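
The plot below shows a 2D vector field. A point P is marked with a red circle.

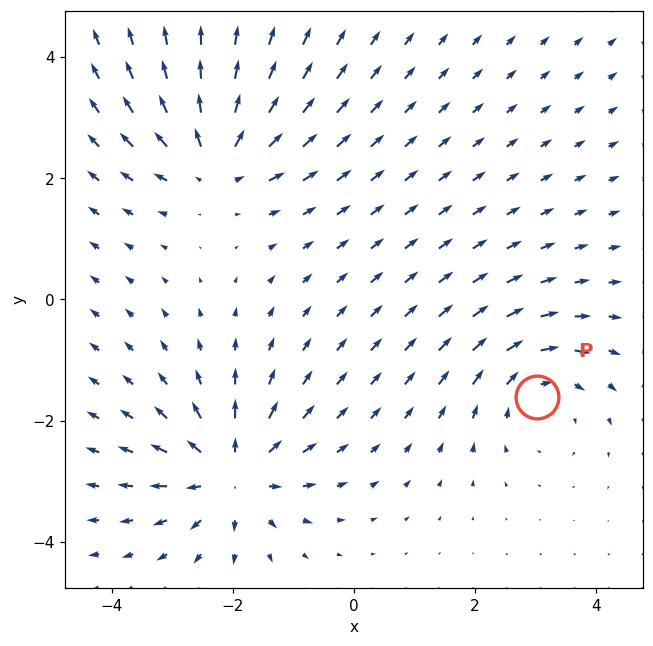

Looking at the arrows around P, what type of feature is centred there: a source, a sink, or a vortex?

At P (3.0, -1.6) the arrows circulate clockwise. Divergence ≈0, curl about -4 — near-zero divergence with nonzero curl is a vortex.

vortex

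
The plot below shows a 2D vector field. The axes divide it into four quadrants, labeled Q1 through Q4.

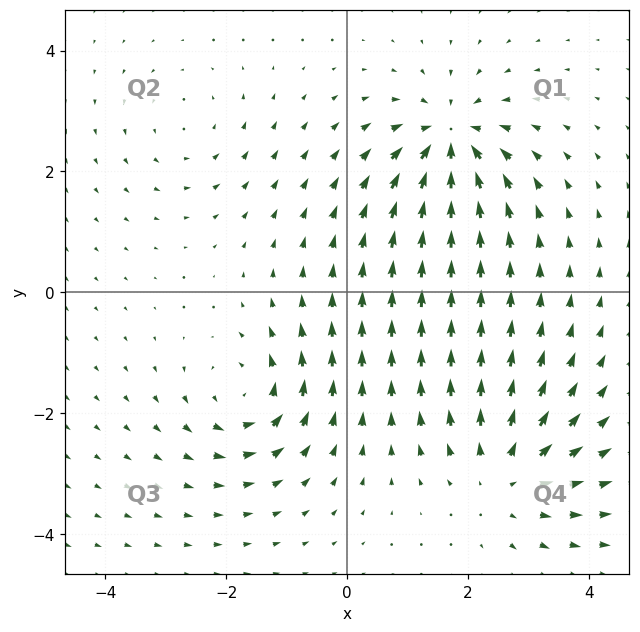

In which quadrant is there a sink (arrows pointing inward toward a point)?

Q1

The sink sits at approximately (1.7, 2.5), which lies in quadrant Q1. The divergence there is about -6, negative as expected for a sink.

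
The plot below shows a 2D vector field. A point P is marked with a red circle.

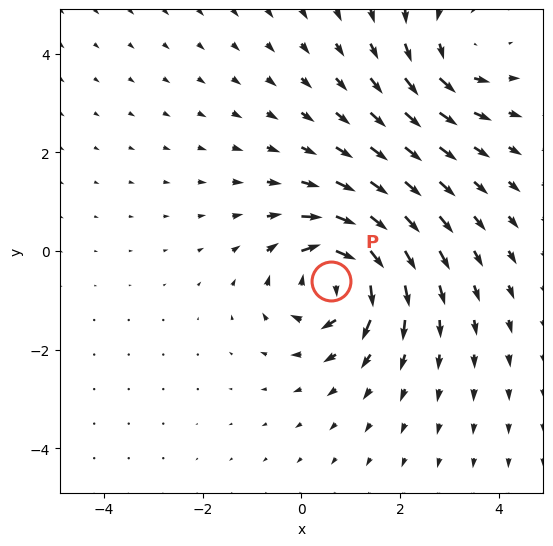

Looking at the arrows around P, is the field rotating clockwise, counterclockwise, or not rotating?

clockwise

Near P at (0.6, -0.6) the arrows circulate clockwise. The curl (z-component) there is about -7; negative curl means clockwise rotation.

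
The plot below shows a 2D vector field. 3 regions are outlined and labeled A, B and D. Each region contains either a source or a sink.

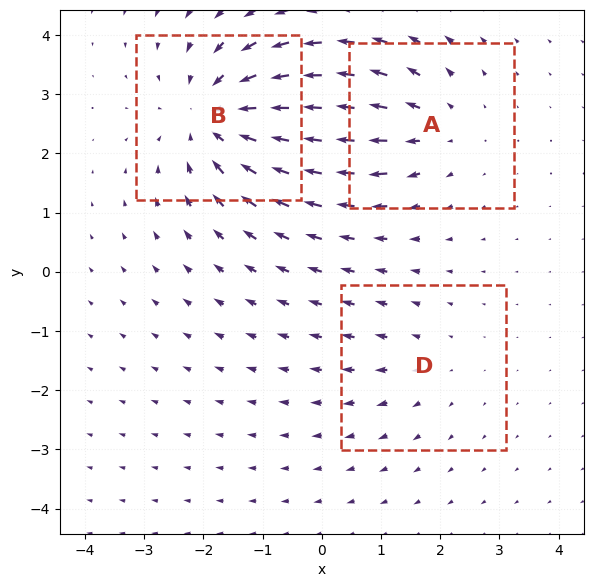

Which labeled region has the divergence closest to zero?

Divergence at each region's feature centre — A: about +3, B: about -5, D: about +2. Region D is closest to zero.

D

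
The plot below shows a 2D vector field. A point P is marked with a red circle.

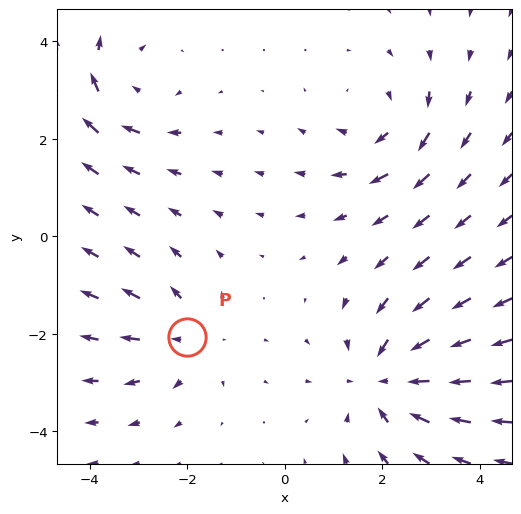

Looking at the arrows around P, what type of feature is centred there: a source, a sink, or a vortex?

At P (-2.0, -2.1) the arrows spread outward. Divergence about +3, curl ≈0 — positive divergence with near-zero curl is a source.

source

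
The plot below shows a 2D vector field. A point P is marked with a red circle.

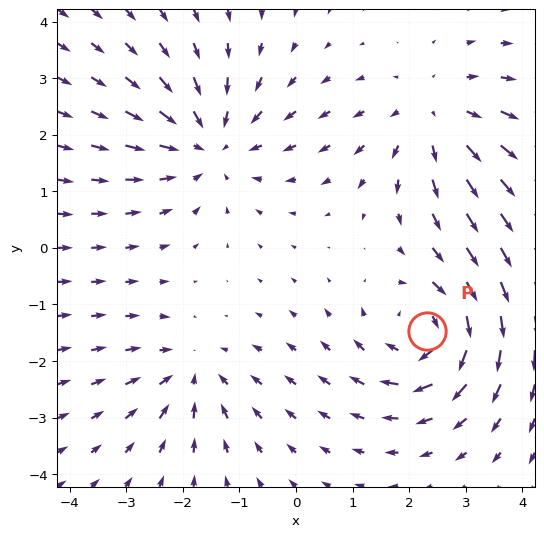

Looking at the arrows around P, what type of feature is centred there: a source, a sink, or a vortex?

At P (2.3, -1.5) the arrows circulate clockwise. Divergence ≈0, curl about -5 — near-zero divergence with nonzero curl is a vortex.

vortex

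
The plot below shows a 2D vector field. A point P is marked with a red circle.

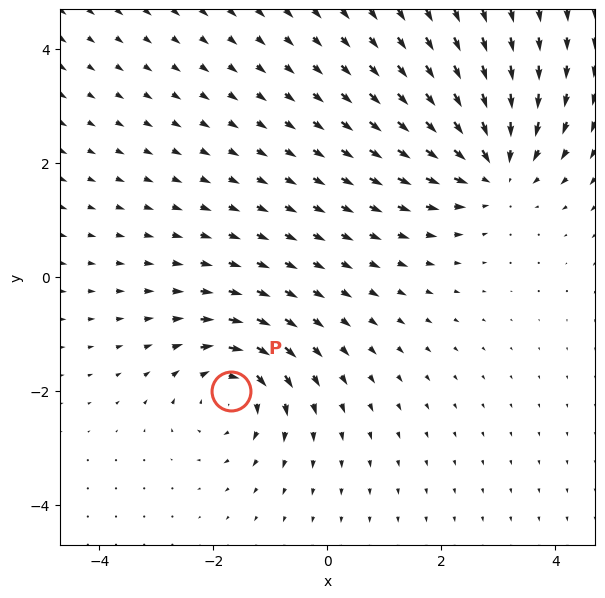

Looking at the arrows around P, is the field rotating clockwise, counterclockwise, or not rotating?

Near P at (-1.7, -2.0) the arrows circulate clockwise. The curl (z-component) there is about -4; negative curl means clockwise rotation.

clockwise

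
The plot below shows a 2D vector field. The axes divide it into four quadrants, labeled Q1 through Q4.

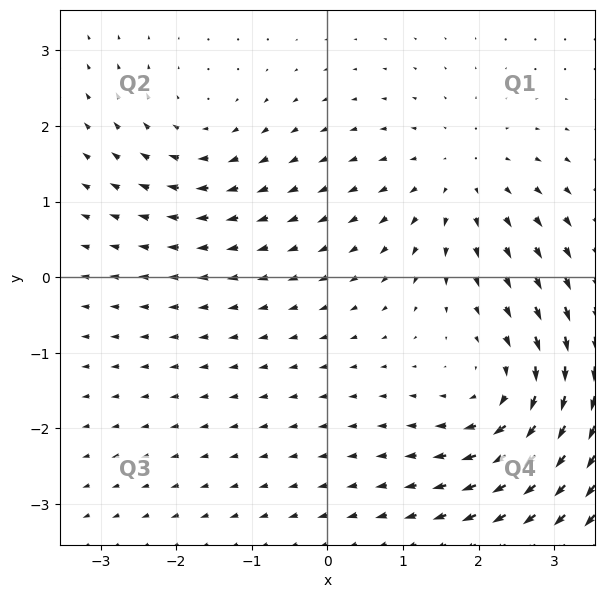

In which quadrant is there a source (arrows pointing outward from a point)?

The source sits at approximately (1.8, 1.3), which lies in quadrant Q1. The divergence there is about +2, positive as expected for a source.

Q1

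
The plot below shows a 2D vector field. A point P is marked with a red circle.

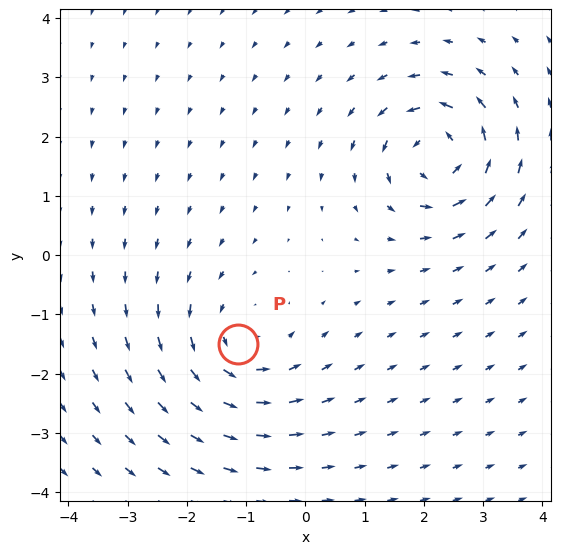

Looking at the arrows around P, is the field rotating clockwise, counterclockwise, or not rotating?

Near P at (-1.1, -1.5) the arrows circulate counterclockwise. The curl (z-component) there is about +3; positive curl means counterclockwise rotation.

counterclockwise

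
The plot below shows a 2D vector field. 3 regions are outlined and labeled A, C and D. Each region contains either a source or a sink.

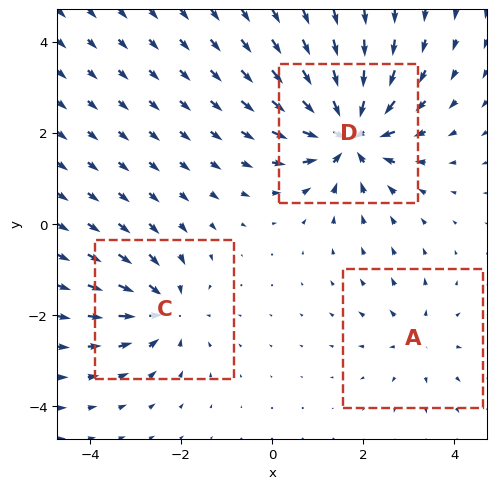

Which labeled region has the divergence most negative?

Divergence at each region's feature centre — A: about +2, C: about -4, D: about -6. Region D is most negative.

D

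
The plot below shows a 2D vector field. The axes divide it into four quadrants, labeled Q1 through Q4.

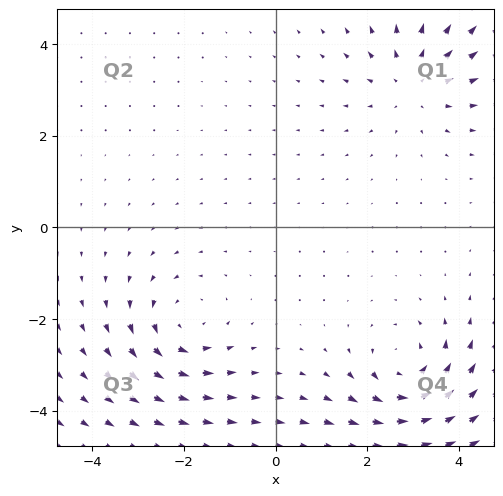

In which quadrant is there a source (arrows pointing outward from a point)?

Q1

The source sits at approximately (3.0, 3.1), which lies in quadrant Q1. The divergence there is about +3, positive as expected for a source.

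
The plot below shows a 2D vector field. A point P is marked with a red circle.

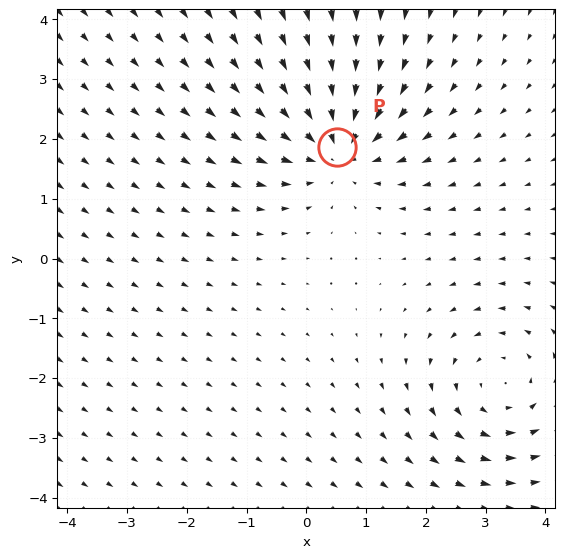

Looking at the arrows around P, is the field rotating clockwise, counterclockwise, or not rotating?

Near P at (0.5, 1.9) the arrows show no circulation. The curl there is ≈0.

not rotating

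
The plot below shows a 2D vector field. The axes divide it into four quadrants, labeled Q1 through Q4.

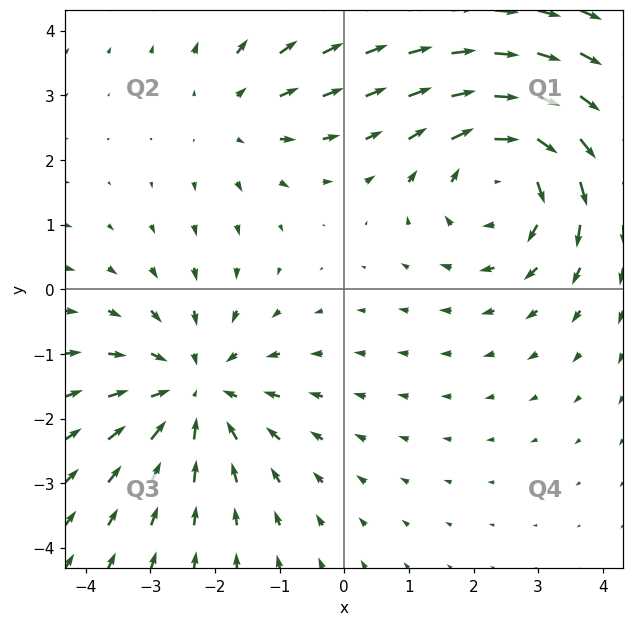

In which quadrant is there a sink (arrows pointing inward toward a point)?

Q3

The sink sits at approximately (-2.3, -1.6), which lies in quadrant Q3. The divergence there is about -4, negative as expected for a sink.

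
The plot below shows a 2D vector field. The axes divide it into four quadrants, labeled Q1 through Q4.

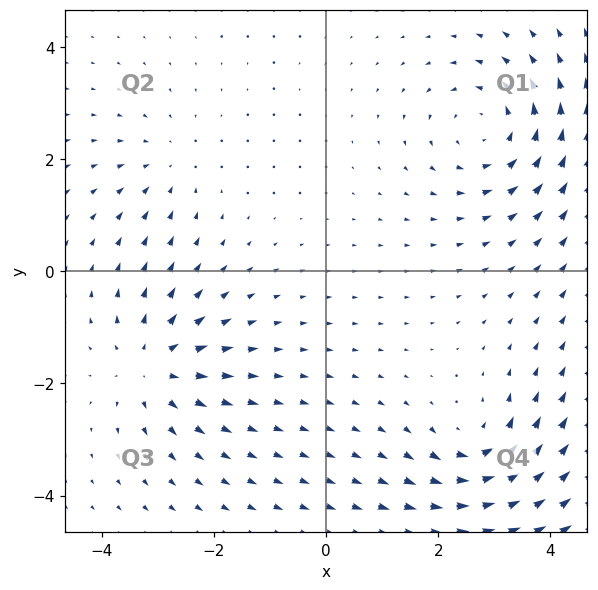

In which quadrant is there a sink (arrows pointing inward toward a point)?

The sink sits at approximately (-2.8, 1.9), which lies in quadrant Q2. The divergence there is about -2, negative as expected for a sink.

Q2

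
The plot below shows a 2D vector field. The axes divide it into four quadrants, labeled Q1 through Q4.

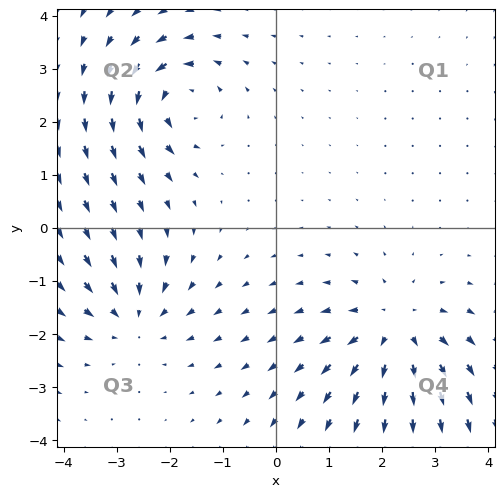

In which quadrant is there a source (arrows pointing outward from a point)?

Q4

The source sits at approximately (2.2, -1.9), which lies in quadrant Q4. The divergence there is about +4, positive as expected for a source.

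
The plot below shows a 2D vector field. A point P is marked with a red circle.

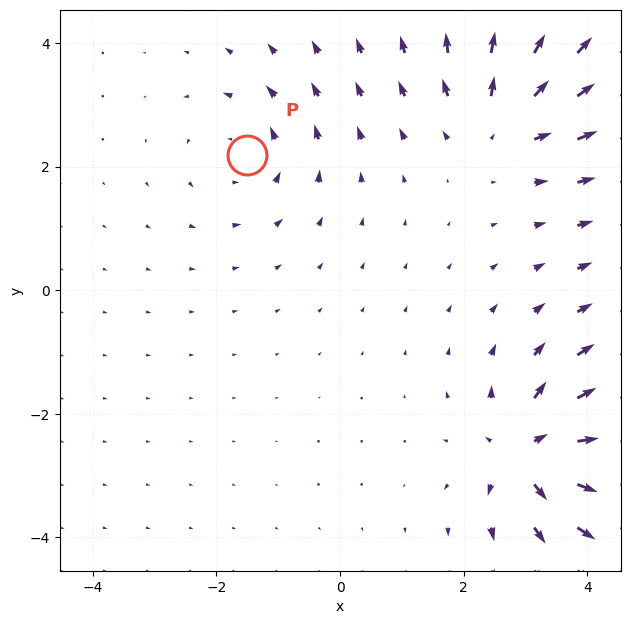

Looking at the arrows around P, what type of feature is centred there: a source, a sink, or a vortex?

At P (-1.5, 2.2) the arrows circulate counterclockwise. Divergence ≈0, curl about +3 — near-zero divergence with nonzero curl is a vortex.

vortex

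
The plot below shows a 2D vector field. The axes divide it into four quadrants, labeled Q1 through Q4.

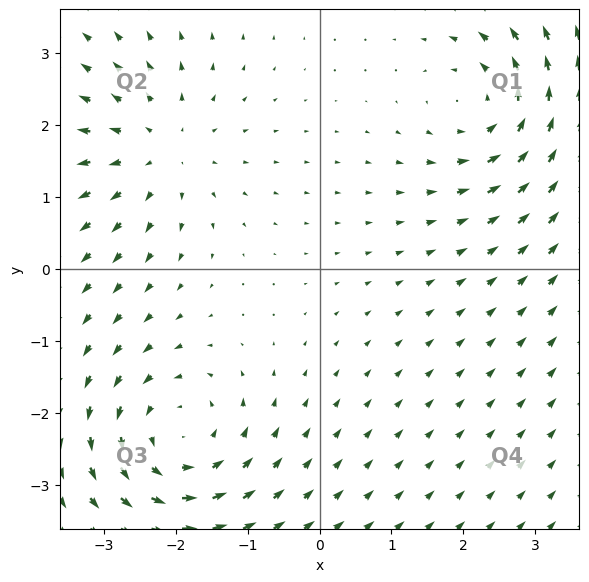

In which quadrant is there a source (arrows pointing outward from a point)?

Q2

The source sits at approximately (-2.2, 1.7), which lies in quadrant Q2. The divergence there is about +4, positive as expected for a source.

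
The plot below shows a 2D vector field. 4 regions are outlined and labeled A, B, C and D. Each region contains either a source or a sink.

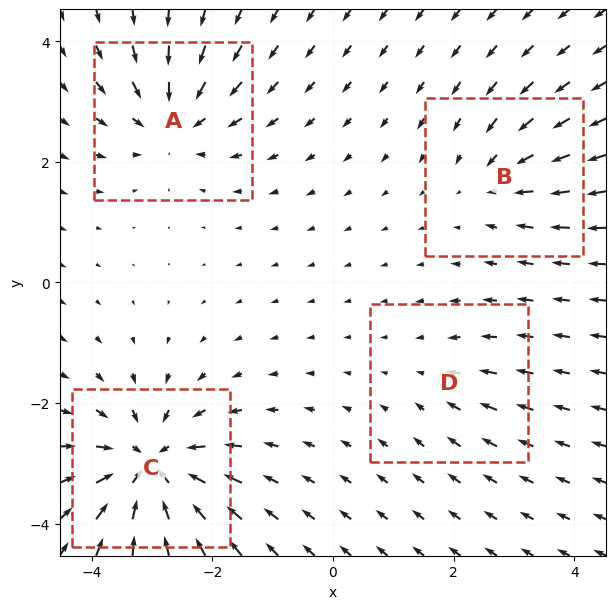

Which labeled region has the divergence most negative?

C

Divergence at each region's feature centre — A: about -5, B: about -4, C: about -8, D: about -2. Region C is most negative.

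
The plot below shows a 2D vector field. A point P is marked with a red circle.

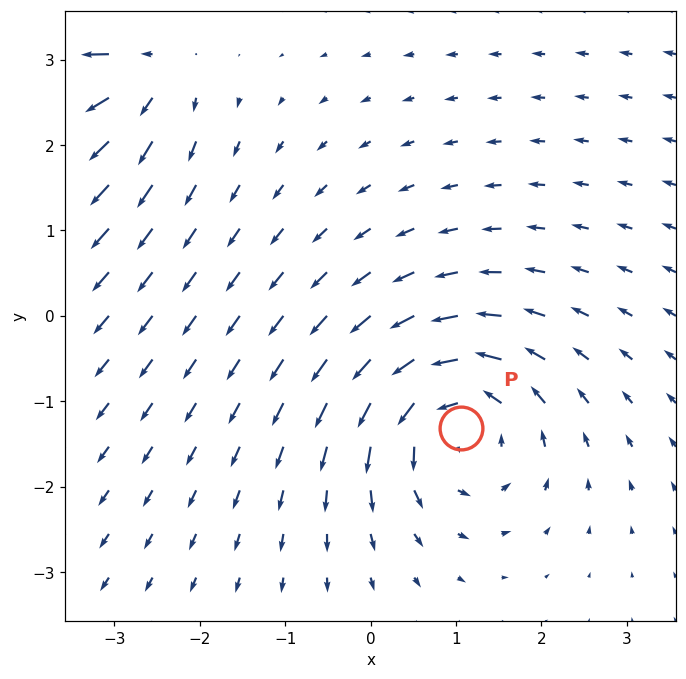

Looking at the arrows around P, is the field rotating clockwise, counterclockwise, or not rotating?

Near P at (1.1, -1.3) the arrows circulate counterclockwise. The curl (z-component) there is about +5; positive curl means counterclockwise rotation.

counterclockwise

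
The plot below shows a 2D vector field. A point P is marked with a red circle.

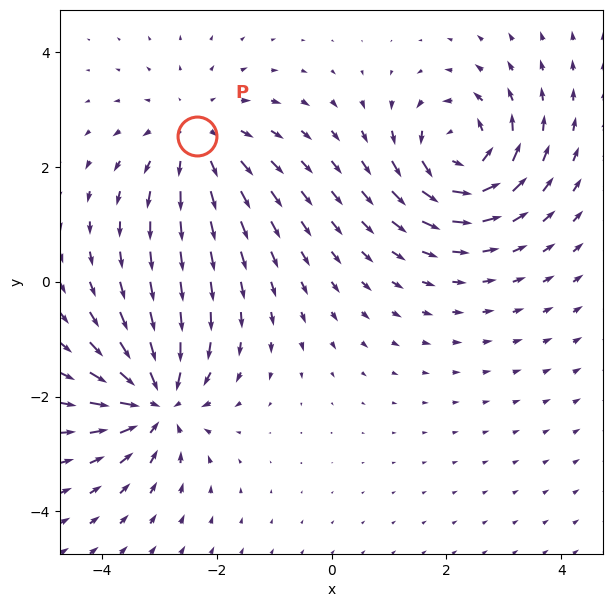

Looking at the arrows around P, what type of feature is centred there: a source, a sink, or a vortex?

At P (-2.3, 2.5) the arrows spread outward. Divergence about +3, curl ≈0 — positive divergence with near-zero curl is a source.

source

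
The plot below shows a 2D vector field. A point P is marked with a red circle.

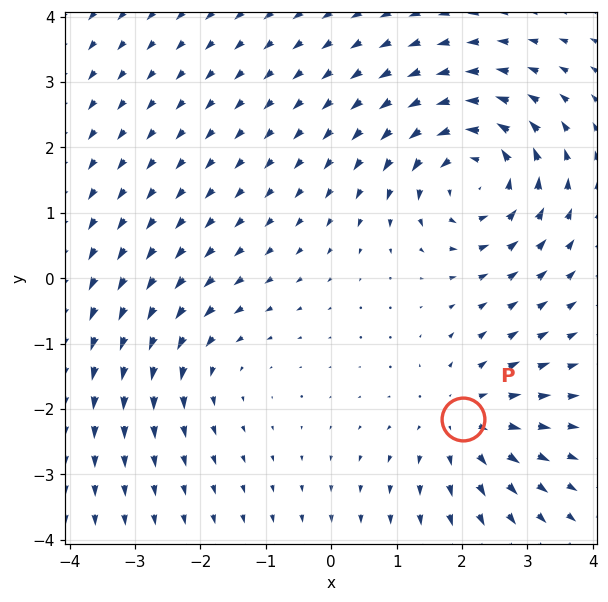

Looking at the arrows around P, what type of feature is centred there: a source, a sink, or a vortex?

At P (2.0, -2.2) the arrows spread outward. Divergence about +3, curl ≈0 — positive divergence with near-zero curl is a source.

source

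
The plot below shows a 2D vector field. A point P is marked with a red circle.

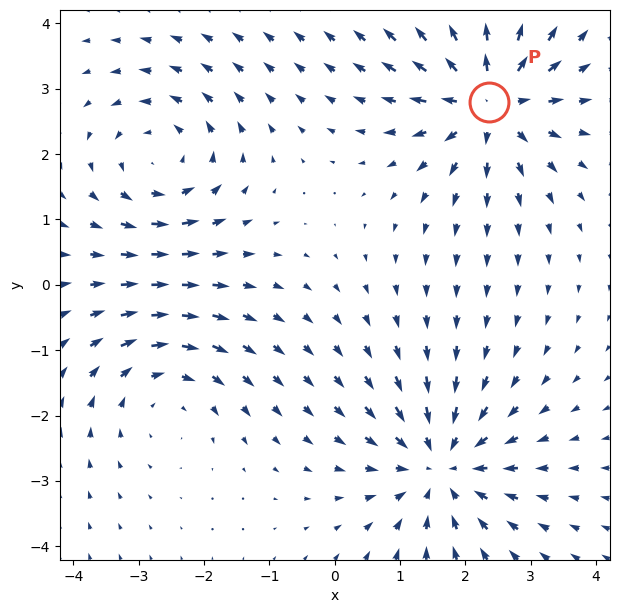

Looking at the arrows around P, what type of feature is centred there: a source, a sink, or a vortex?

source

At P (2.4, 2.8) the arrows spread outward. Divergence about +5, curl ≈0 — positive divergence with near-zero curl is a source.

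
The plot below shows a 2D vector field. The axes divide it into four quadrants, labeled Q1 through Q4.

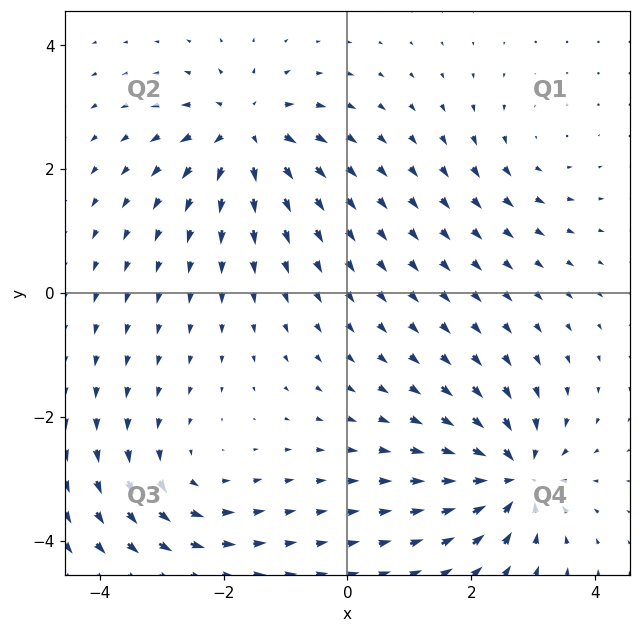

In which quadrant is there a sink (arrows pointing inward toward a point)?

The sink sits at approximately (2.7, -3.0), which lies in quadrant Q4. The divergence there is about -7, negative as expected for a sink.

Q4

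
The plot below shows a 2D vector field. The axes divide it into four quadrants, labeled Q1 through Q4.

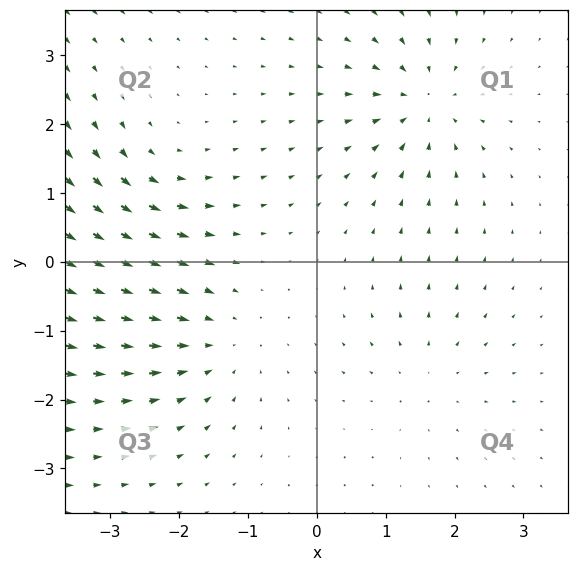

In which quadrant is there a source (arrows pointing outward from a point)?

Q4

The source sits at approximately (1.6, -1.7), which lies in quadrant Q4. The divergence there is about +2, positive as expected for a source.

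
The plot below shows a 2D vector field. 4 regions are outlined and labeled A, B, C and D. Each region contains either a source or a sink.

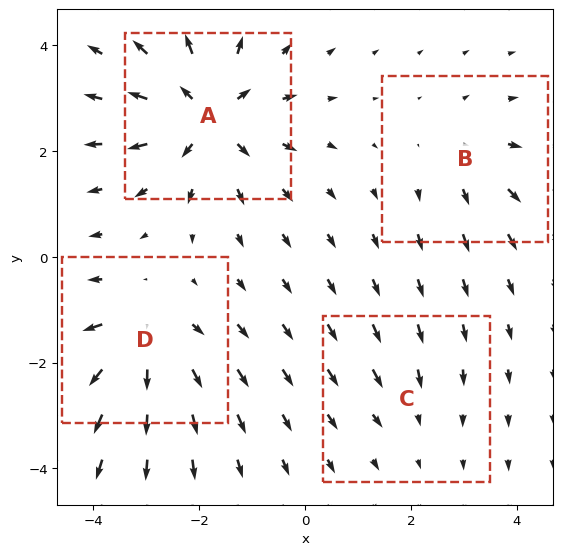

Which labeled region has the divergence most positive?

A

Divergence at each region's feature centre — A: about +7, B: about +3, C: about -2, D: about +6. Region A is most positive.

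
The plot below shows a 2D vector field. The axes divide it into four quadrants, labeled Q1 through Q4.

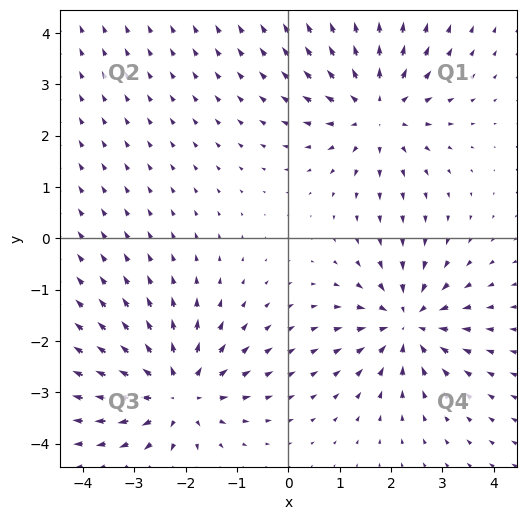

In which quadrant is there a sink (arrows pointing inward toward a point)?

Q4

The sink sits at approximately (2.3, -1.7), which lies in quadrant Q4. The divergence there is about -5, negative as expected for a sink.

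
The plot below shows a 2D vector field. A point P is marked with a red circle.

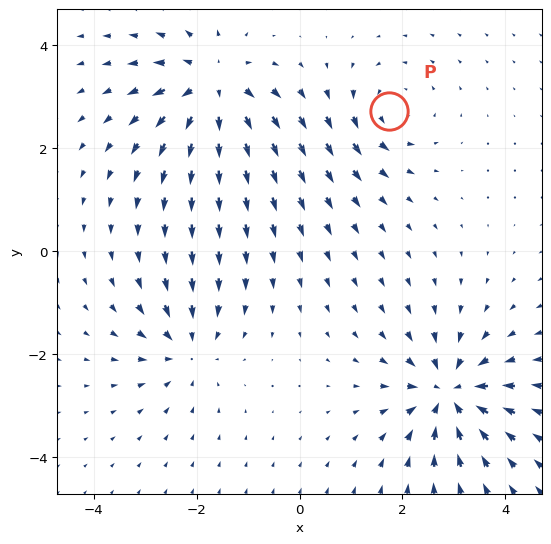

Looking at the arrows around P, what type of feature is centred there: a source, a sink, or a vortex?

At P (1.7, 2.7) the arrows circulate counterclockwise. Divergence ≈0, curl about +4 — near-zero divergence with nonzero curl is a vortex.

vortex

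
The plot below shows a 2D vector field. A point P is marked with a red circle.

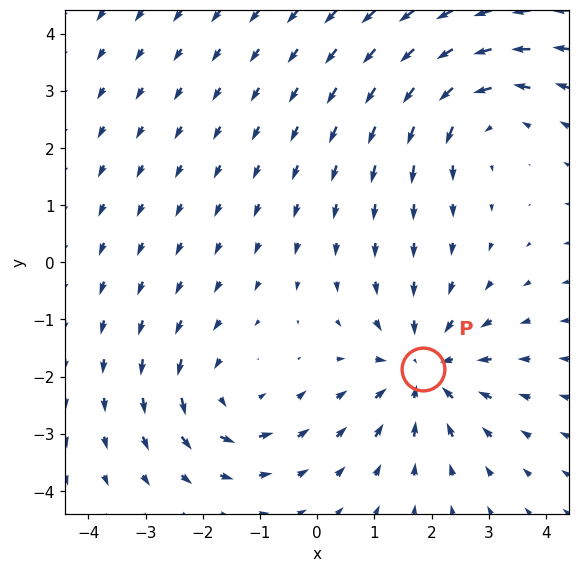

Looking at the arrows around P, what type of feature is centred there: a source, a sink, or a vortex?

sink

At P (1.9, -1.9) the arrows converge inward. Divergence about -3, curl ≈0 — negative divergence with near-zero curl is a sink.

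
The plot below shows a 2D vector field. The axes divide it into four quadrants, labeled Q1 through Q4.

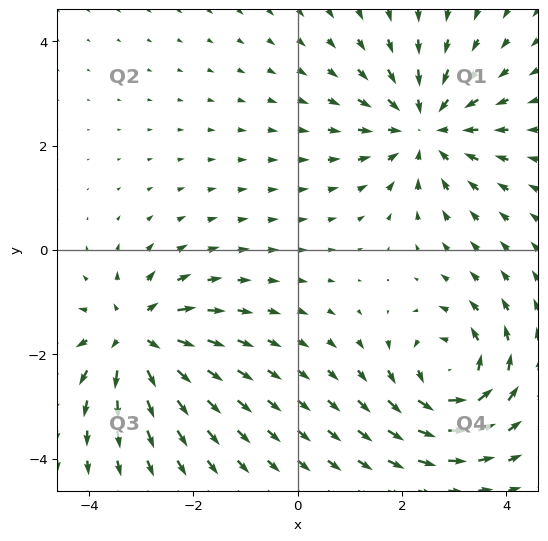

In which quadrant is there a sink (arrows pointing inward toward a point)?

The sink sits at approximately (2.4, 2.3), which lies in quadrant Q1. The divergence there is about -4, negative as expected for a sink.

Q1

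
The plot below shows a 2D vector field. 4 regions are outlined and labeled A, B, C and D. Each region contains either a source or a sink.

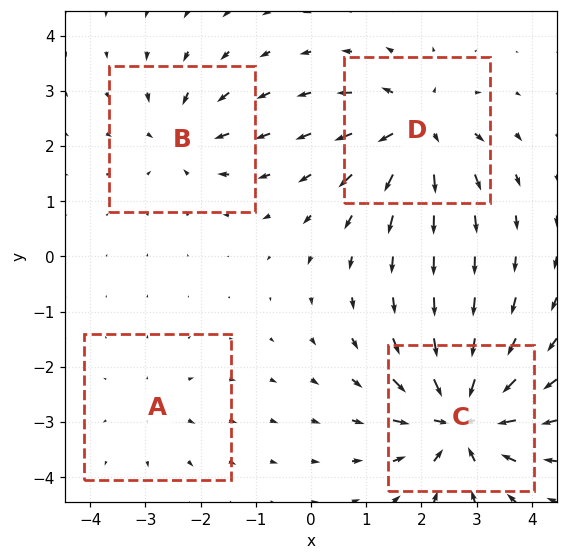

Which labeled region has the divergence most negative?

C

Divergence at each region's feature centre — A: about +2, B: about -4, C: about -8, D: about +6. Region C is most negative.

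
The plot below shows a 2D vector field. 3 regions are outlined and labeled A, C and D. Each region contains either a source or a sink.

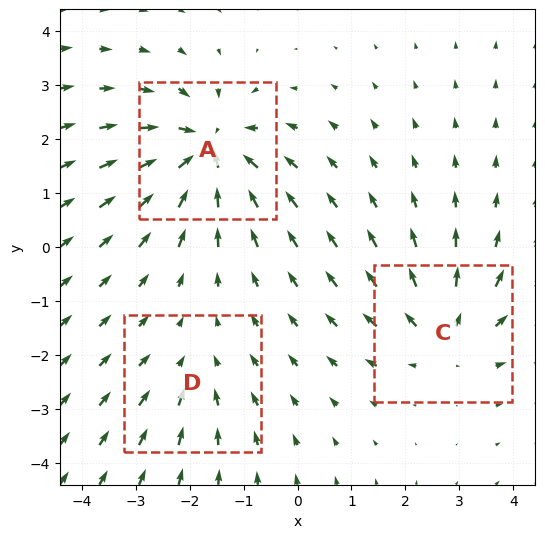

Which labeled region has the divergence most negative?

Divergence at each region's feature centre — A: about -5, C: about +3, D: about -2. Region A is most negative.

A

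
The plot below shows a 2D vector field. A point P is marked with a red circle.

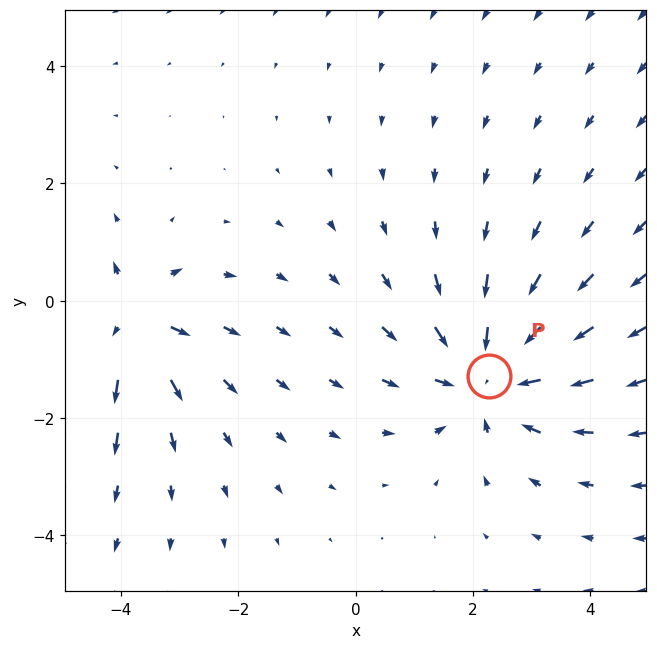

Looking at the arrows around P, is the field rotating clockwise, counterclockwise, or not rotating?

not rotating

Near P at (2.3, -1.3) the arrows show no circulation. The curl there is ≈0.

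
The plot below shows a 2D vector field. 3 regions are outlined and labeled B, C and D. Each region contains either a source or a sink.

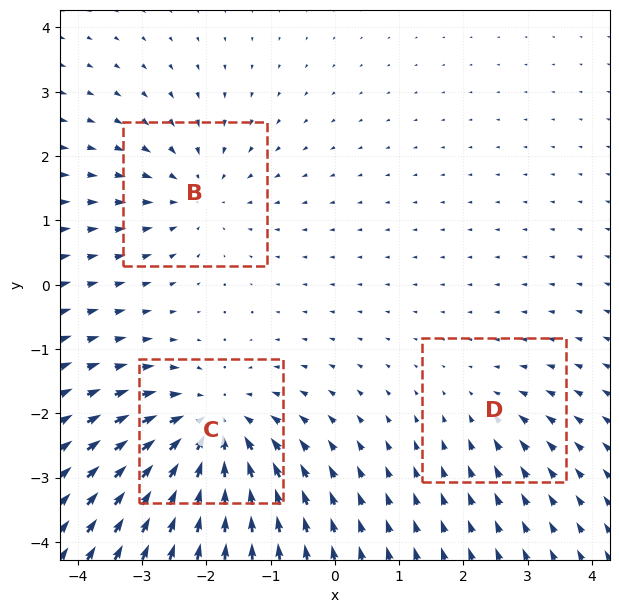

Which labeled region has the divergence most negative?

C

Divergence at each region's feature centre — B: about -3, C: about -5, D: about -2. Region C is most negative.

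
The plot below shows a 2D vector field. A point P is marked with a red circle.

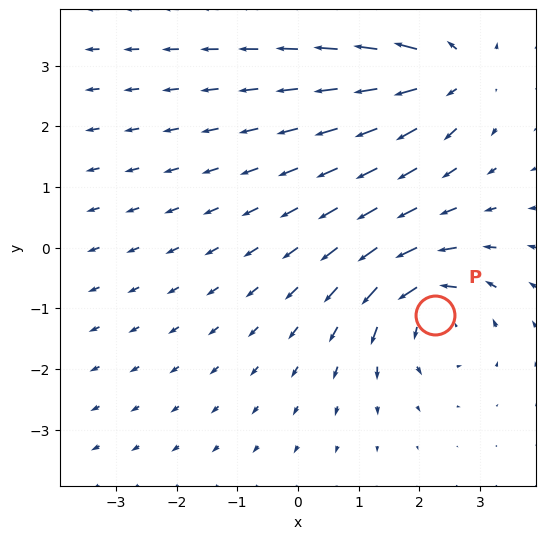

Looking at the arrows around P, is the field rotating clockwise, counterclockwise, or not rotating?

Near P at (2.3, -1.1) the arrows circulate counterclockwise. The curl (z-component) there is about +4; positive curl means counterclockwise rotation.

counterclockwise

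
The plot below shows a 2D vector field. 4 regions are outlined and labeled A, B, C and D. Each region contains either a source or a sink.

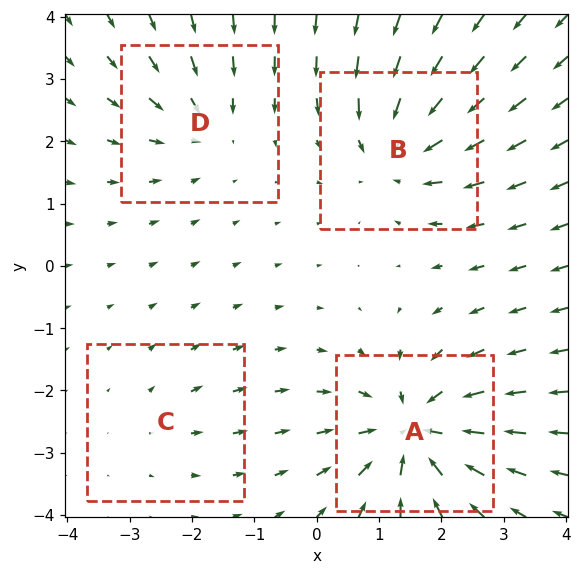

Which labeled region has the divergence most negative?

A

Divergence at each region's feature centre — A: about -8, B: about -6, C: about +2, D: about -4. Region A is most negative.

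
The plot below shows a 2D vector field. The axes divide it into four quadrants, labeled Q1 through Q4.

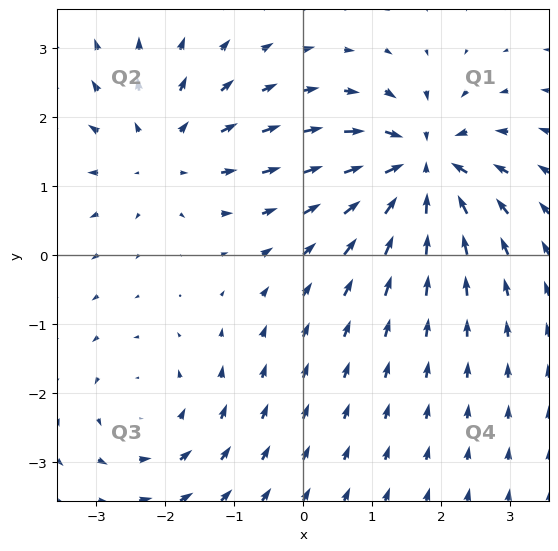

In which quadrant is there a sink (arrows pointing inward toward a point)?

Q1

The sink sits at approximately (1.7, 1.3), which lies in quadrant Q1. The divergence there is about -5, negative as expected for a sink.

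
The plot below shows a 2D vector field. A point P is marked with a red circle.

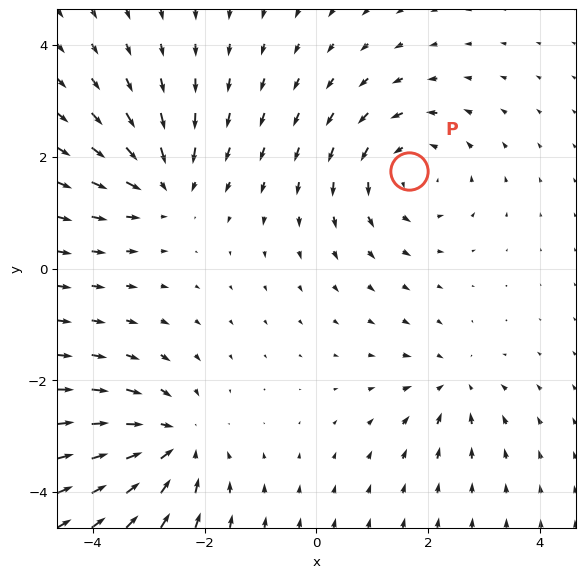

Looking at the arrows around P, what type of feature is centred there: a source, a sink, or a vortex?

vortex

At P (1.7, 1.7) the arrows circulate counterclockwise. Divergence ≈0, curl about +4 — near-zero divergence with nonzero curl is a vortex.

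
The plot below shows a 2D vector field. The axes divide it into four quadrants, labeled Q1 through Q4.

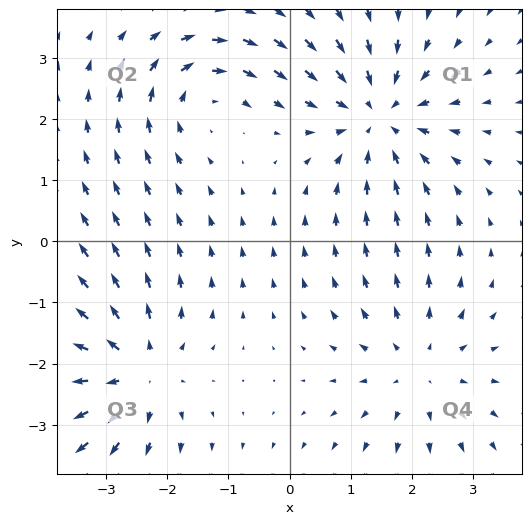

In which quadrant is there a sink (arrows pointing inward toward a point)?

Q1

The sink sits at approximately (1.5, 2.0), which lies in quadrant Q1. The divergence there is about -4, negative as expected for a sink.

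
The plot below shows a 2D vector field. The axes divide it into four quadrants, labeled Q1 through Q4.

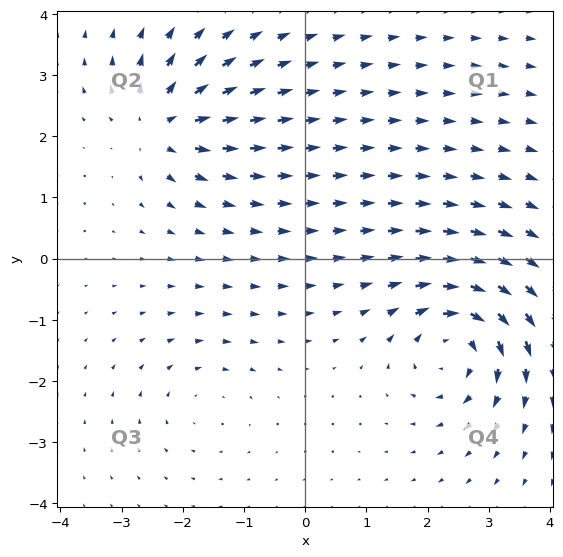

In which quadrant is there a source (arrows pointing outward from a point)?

The source sits at approximately (-2.3, 2.2), which lies in quadrant Q2. The divergence there is about +5, positive as expected for a source.

Q2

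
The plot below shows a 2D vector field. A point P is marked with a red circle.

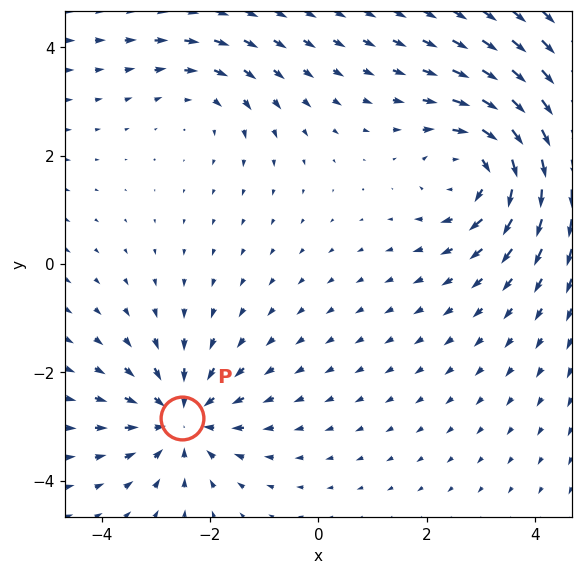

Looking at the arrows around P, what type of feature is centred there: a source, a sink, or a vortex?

At P (-2.5, -2.9) the arrows converge inward. Divergence about -4, curl ≈0 — negative divergence with near-zero curl is a sink.

sink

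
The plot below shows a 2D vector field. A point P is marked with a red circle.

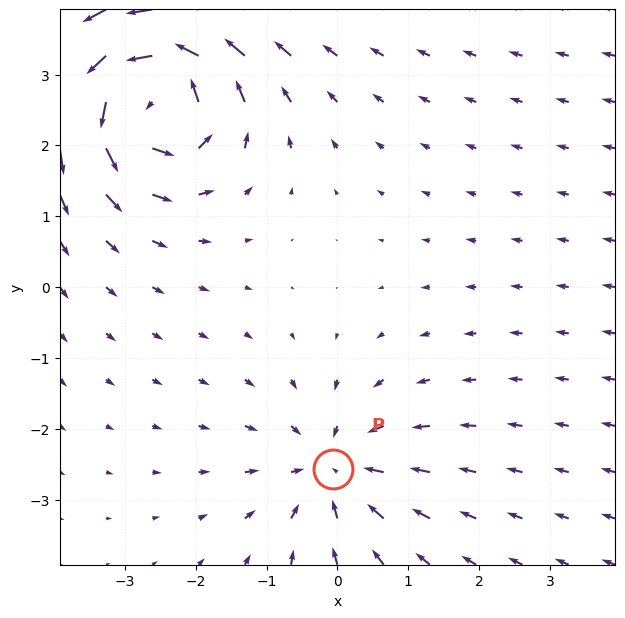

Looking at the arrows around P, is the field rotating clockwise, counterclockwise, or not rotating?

not rotating

Near P at (-0.1, -2.6) the arrows show no circulation. The curl there is ≈0.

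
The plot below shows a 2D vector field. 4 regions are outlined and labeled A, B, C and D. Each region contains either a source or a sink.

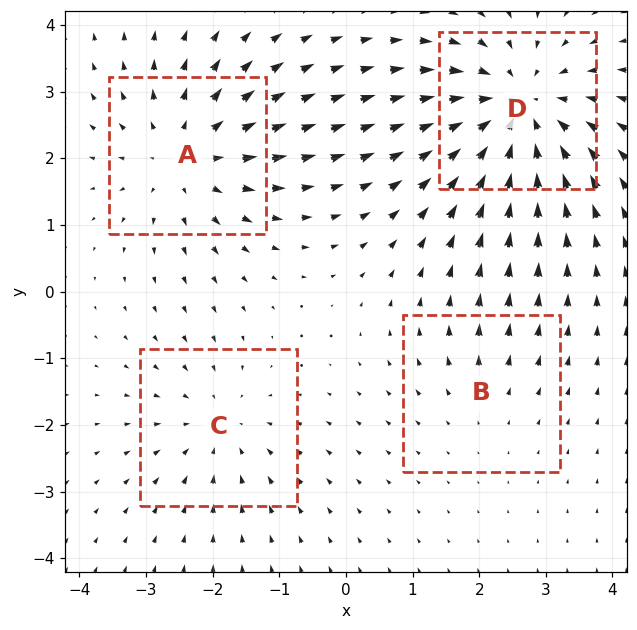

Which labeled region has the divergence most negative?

Divergence at each region's feature centre — A: about +4, B: about +2, C: about -3, D: about -6. Region D is most negative.

D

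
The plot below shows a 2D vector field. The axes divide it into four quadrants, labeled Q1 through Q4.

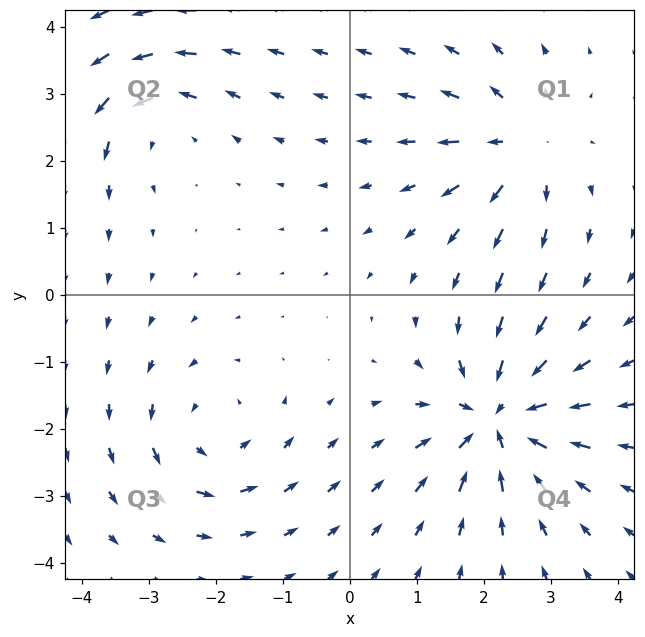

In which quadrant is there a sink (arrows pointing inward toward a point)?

Q4

The sink sits at approximately (2.2, -1.9), which lies in quadrant Q4. The divergence there is about -6, negative as expected for a sink.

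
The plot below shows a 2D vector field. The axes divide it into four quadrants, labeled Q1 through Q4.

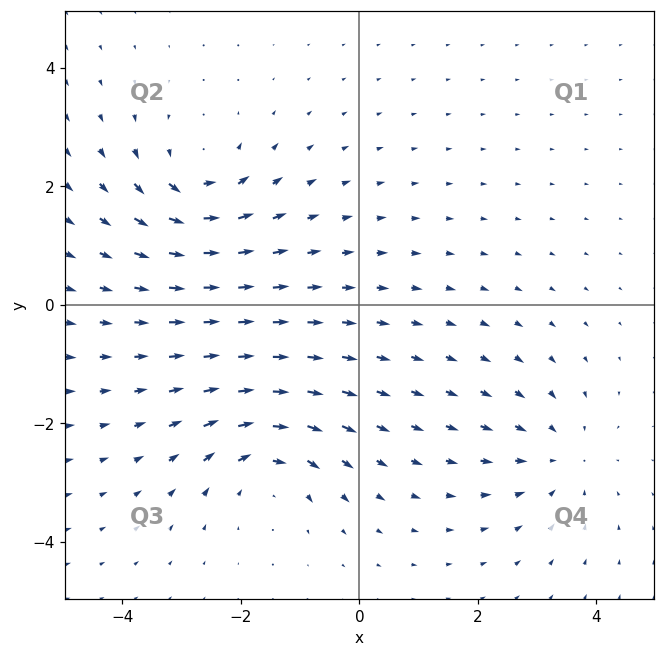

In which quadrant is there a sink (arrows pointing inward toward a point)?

Q4

The sink sits at approximately (3.4, -2.6), which lies in quadrant Q4. The divergence there is about -3, negative as expected for a sink.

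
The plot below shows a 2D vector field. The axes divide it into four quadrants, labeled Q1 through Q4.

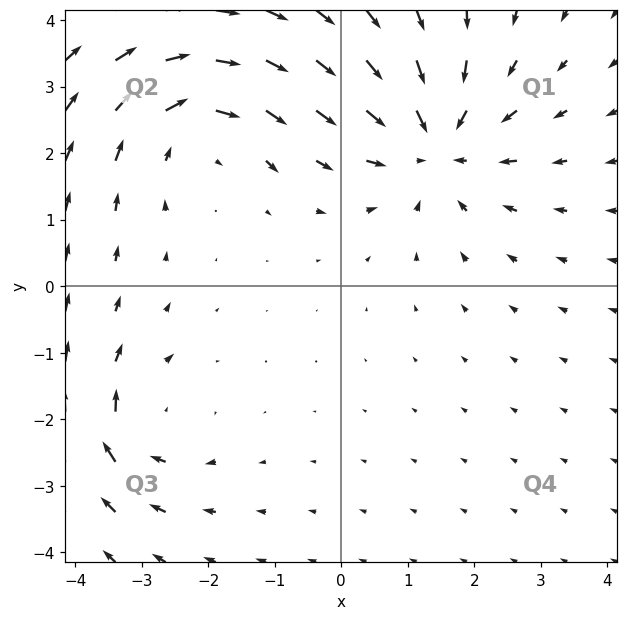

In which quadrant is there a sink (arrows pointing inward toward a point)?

Q1

The sink sits at approximately (1.4, 2.1), which lies in quadrant Q1. The divergence there is about -4, negative as expected for a sink.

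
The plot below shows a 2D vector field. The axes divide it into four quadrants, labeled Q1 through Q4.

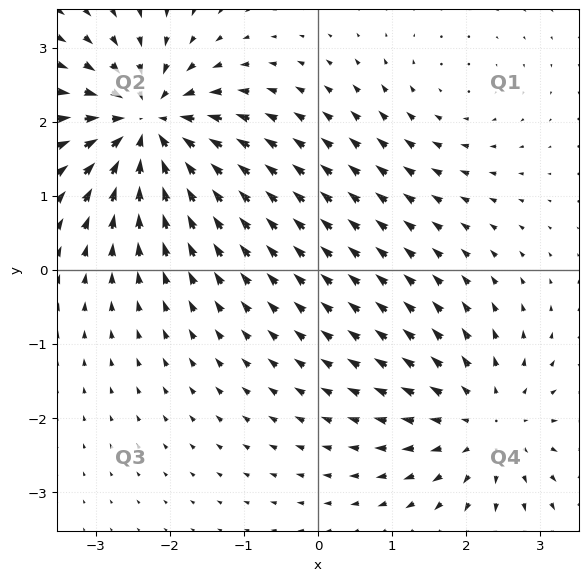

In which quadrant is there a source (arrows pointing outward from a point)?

Q4

The source sits at approximately (2.3, -2.1), which lies in quadrant Q4. The divergence there is about +4, positive as expected for a source.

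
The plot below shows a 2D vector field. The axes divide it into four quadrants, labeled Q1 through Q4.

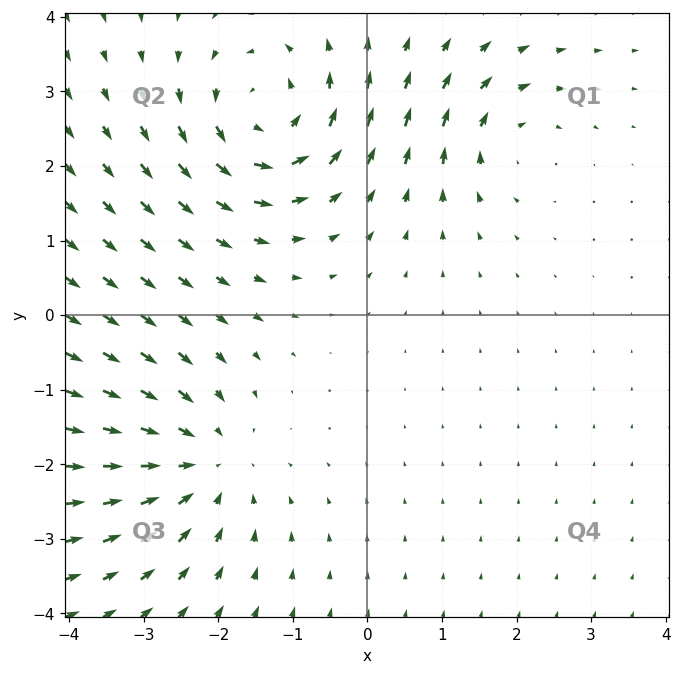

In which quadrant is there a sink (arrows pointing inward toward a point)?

The sink sits at approximately (-2.2, -2.0), which lies in quadrant Q3. The divergence there is about -4, negative as expected for a sink.

Q3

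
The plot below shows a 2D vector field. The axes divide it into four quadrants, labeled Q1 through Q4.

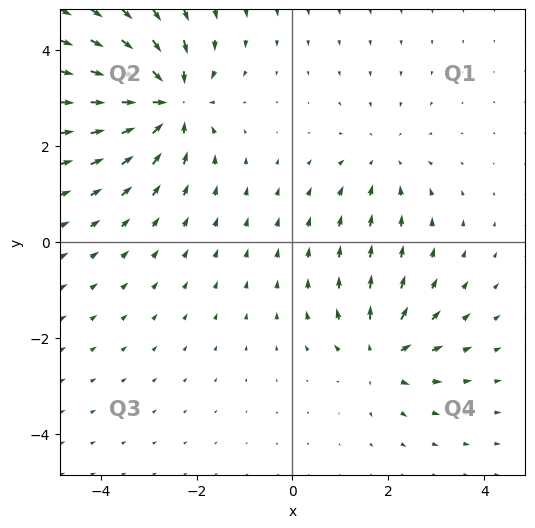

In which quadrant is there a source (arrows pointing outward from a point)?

Q4

The source sits at approximately (1.8, -2.4), which lies in quadrant Q4. The divergence there is about +4, positive as expected for a source.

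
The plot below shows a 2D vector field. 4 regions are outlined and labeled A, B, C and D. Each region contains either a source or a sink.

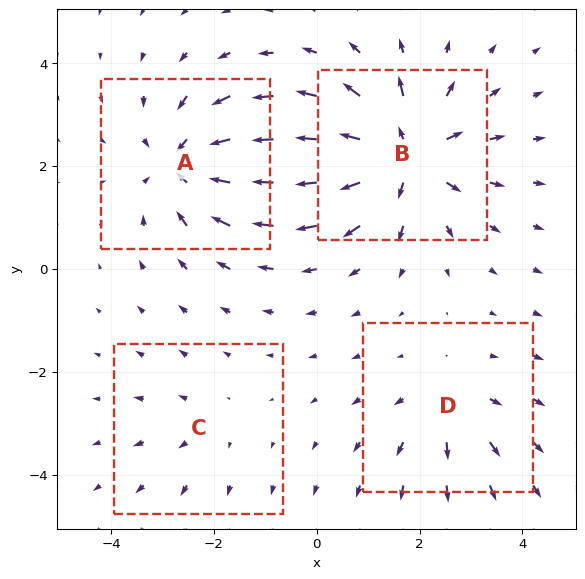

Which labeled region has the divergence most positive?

Divergence at each region's feature centre — A: about -5, B: about +7, C: about +2, D: about +3. Region B is most positive.

B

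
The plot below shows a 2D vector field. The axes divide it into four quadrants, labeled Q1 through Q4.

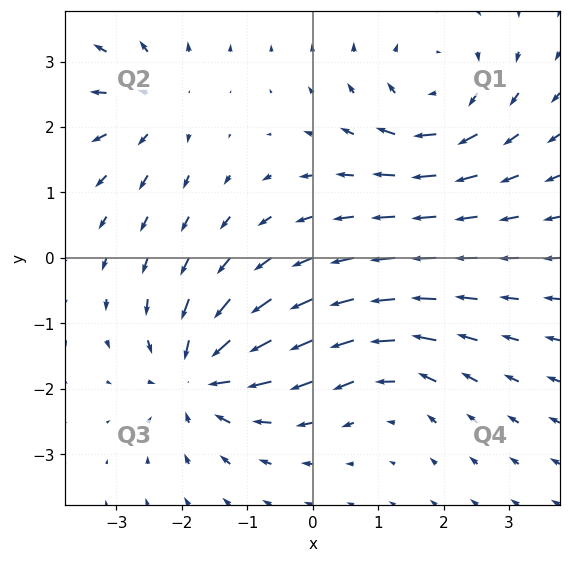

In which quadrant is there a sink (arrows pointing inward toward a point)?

Q3

The sink sits at approximately (-1.7, -1.8), which lies in quadrant Q3. The divergence there is about -6, negative as expected for a sink.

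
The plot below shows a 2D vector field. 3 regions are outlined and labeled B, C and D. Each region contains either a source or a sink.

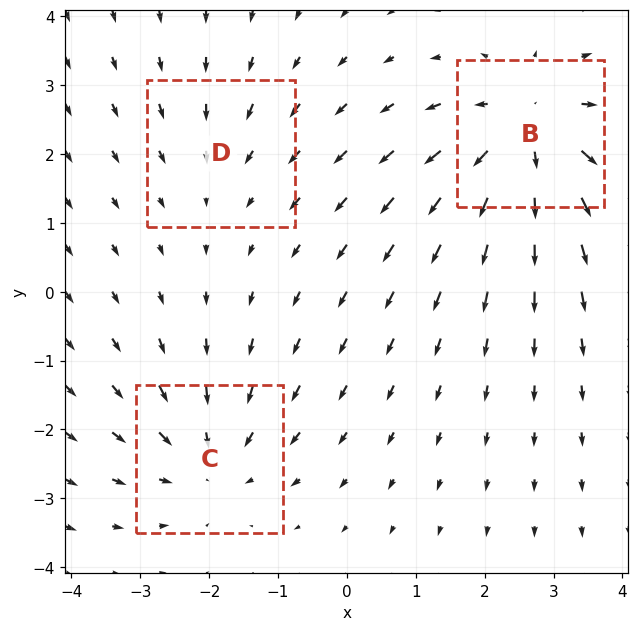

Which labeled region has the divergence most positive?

B

Divergence at each region's feature centre — B: about +4, C: about -3, D: about -2. Region B is most positive.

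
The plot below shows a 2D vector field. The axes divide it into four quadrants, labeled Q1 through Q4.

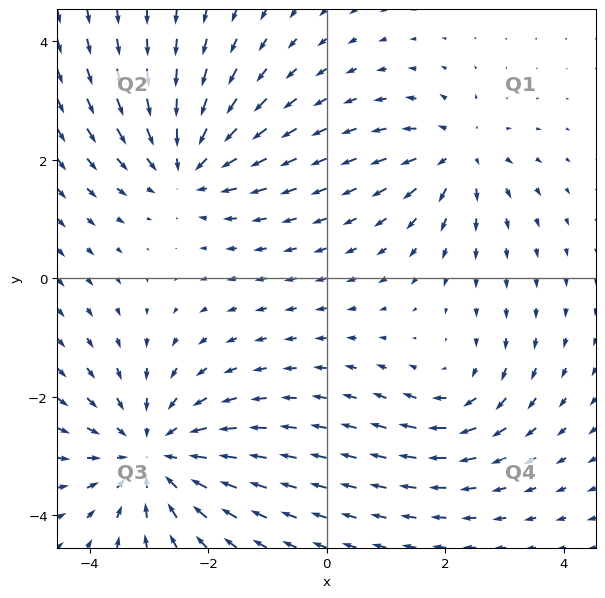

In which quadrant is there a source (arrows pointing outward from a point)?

The source sits at approximately (2.2, 2.1), which lies in quadrant Q1. The divergence there is about +4, positive as expected for a source.

Q1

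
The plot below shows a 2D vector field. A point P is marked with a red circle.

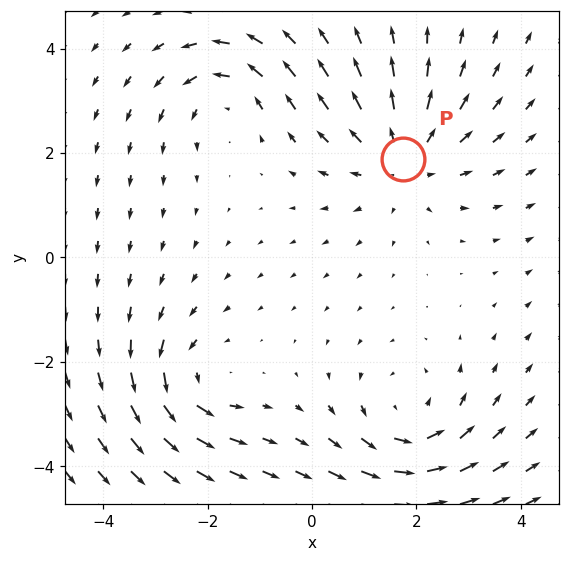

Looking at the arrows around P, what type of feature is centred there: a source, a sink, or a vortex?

At P (1.8, 1.9) the arrows spread outward. Divergence about +3, curl ≈0 — positive divergence with near-zero curl is a source.

source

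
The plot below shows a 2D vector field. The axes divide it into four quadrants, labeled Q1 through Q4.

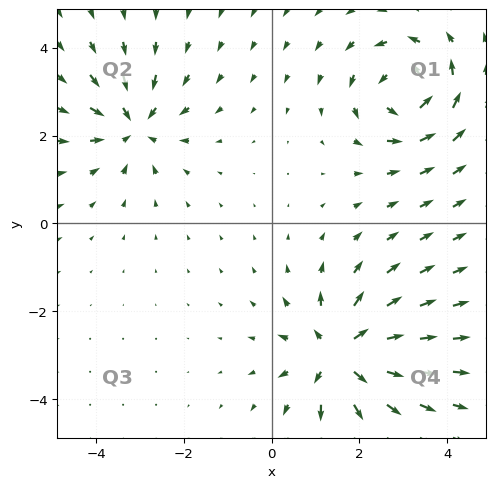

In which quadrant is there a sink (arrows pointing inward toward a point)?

The sink sits at approximately (-3.1, 2.2), which lies in quadrant Q2. The divergence there is about -3, negative as expected for a sink.

Q2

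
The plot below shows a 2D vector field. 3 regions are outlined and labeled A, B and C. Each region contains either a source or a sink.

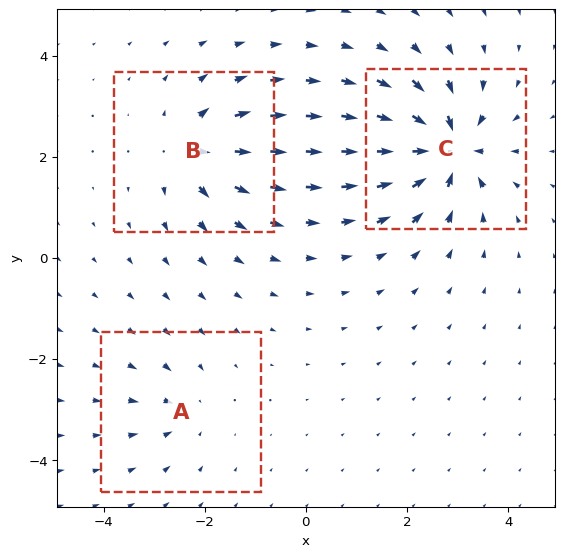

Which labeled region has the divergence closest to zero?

Divergence at each region's feature centre — A: about -2, B: about +4, C: about -6. Region A is closest to zero.

A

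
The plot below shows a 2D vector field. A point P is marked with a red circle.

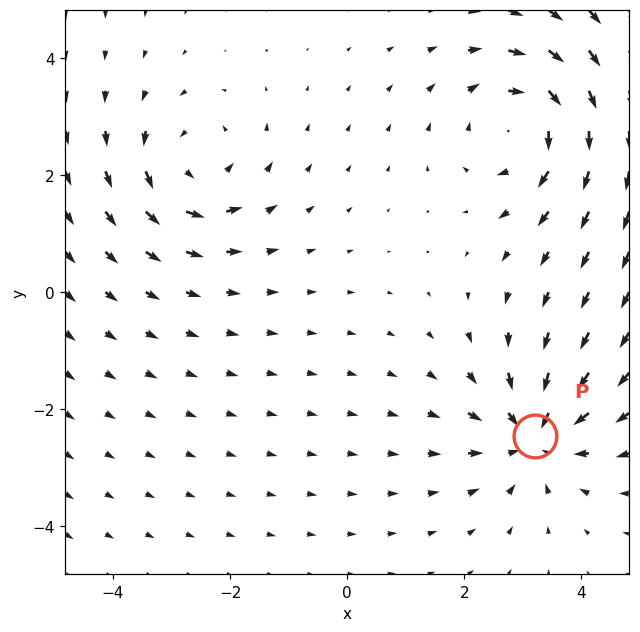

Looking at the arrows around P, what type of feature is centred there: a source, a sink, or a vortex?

sink

At P (3.2, -2.5) the arrows converge inward. Divergence about -3, curl ≈0 — negative divergence with near-zero curl is a sink.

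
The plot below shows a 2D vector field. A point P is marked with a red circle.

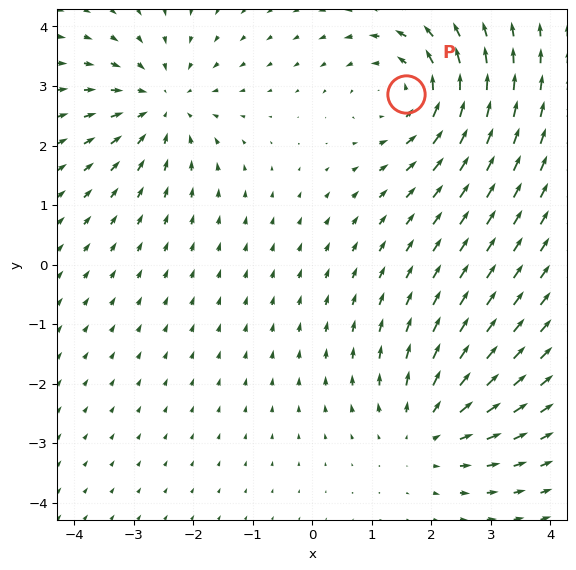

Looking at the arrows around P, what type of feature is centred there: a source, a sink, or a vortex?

At P (1.6, 2.9) the arrows circulate counterclockwise. Divergence ≈0, curl about +4 — near-zero divergence with nonzero curl is a vortex.

vortex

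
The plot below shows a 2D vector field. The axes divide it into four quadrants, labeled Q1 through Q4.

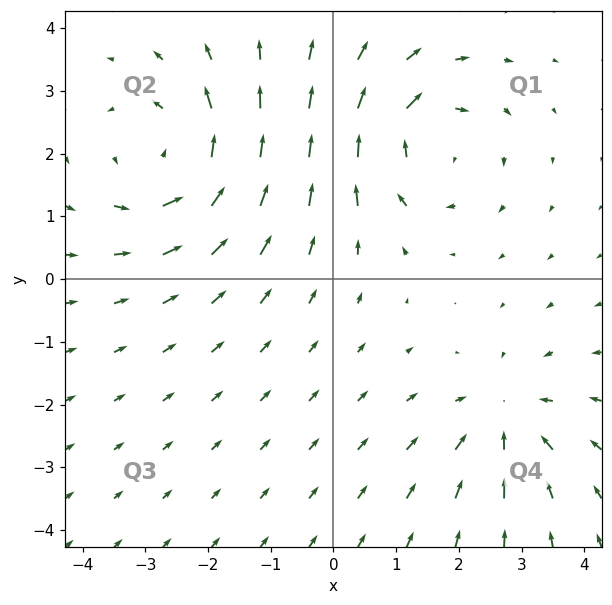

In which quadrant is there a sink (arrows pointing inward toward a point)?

Q4

The sink sits at approximately (2.7, -2.2), which lies in quadrant Q4. The divergence there is about -3, negative as expected for a sink.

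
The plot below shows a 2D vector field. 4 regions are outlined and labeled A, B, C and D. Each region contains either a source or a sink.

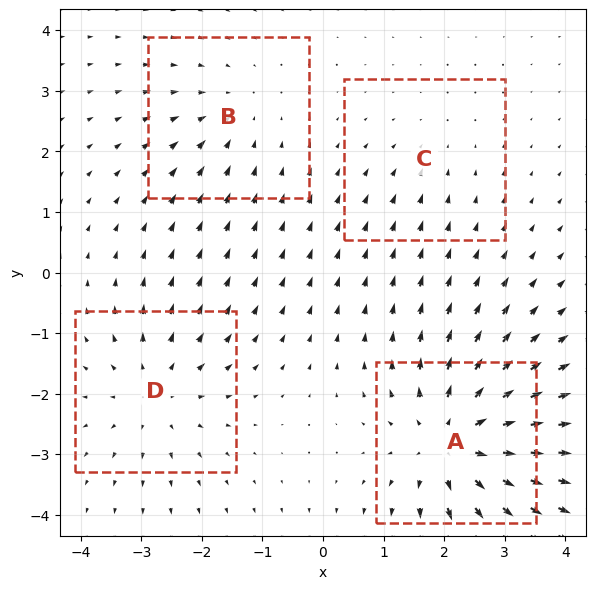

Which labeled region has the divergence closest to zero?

Divergence at each region's feature centre — A: about +7, B: about -3, C: about -2, D: about +4. Region C is closest to zero.

C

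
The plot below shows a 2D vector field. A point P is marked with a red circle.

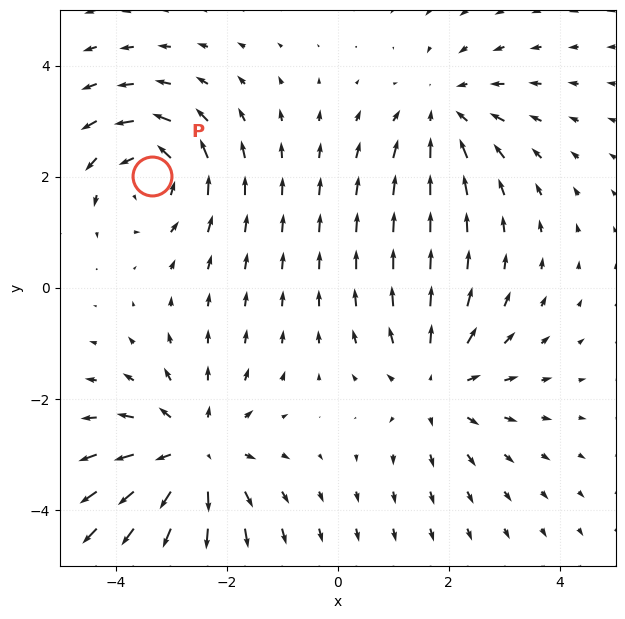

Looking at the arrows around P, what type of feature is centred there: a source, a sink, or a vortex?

vortex

At P (-3.3, 2.0) the arrows circulate counterclockwise. Divergence ≈0, curl about +4 — near-zero divergence with nonzero curl is a vortex.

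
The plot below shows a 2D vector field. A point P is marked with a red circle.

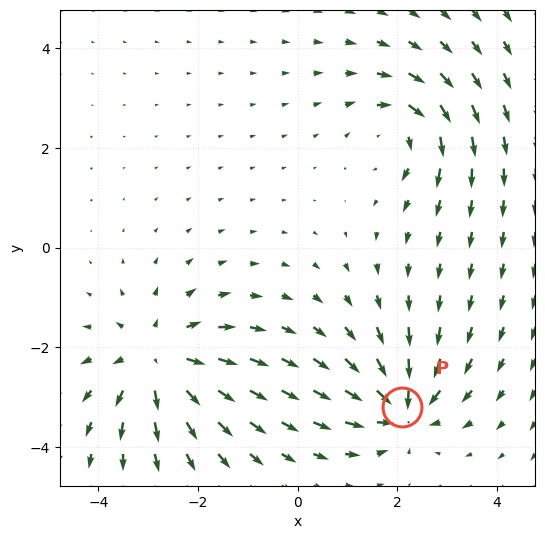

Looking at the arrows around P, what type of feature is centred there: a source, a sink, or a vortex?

At P (2.1, -3.2) the arrows converge inward. Divergence about -6, curl ≈0 — negative divergence with near-zero curl is a sink.

sink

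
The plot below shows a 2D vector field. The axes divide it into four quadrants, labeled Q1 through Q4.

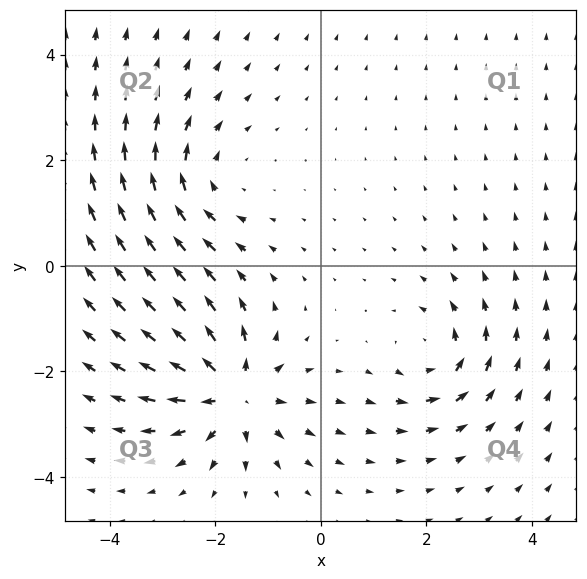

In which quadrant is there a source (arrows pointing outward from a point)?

Q3

The source sits at approximately (-1.7, -2.4), which lies in quadrant Q3. The divergence there is about +6, positive as expected for a source.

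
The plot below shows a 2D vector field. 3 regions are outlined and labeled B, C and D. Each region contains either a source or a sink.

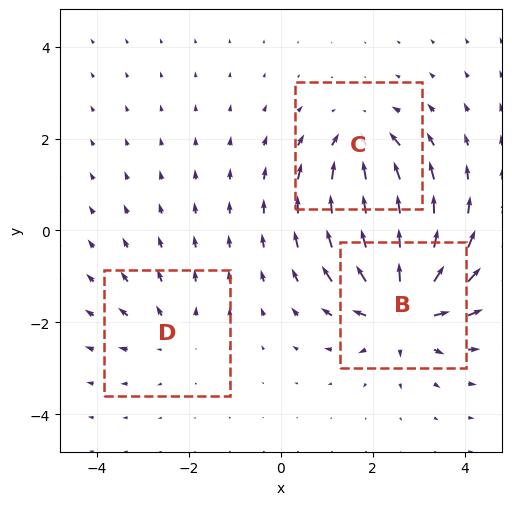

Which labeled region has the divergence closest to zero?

D

Divergence at each region's feature centre — B: about +6, C: about -4, D: about +2. Region D is closest to zero.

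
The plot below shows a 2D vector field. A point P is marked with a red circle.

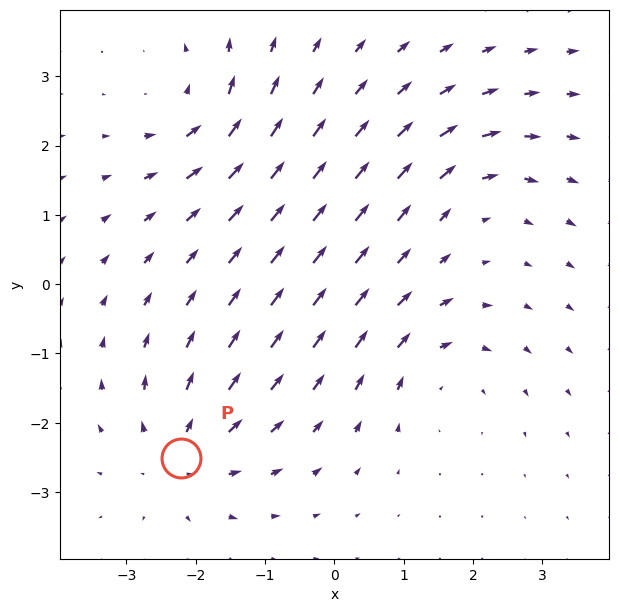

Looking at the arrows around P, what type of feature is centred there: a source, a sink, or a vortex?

source

At P (-2.2, -2.5) the arrows spread outward. Divergence about +4, curl ≈0 — positive divergence with near-zero curl is a source.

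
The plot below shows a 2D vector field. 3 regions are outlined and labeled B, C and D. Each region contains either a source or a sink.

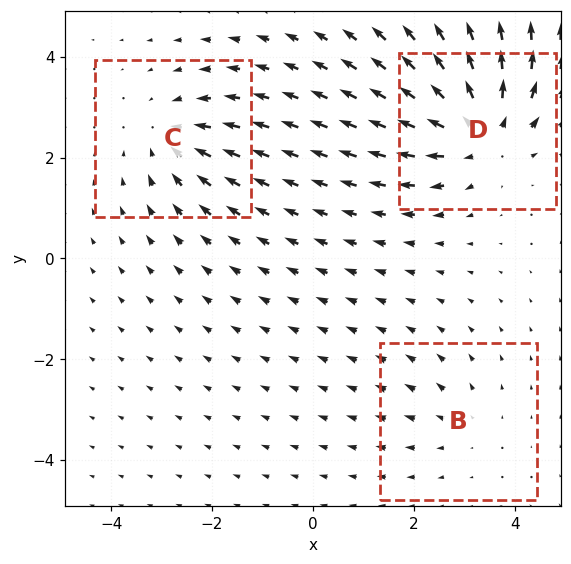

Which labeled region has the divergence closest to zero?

Divergence at each region's feature centre — B: about +2, C: about -3, D: about +5. Region B is closest to zero.

B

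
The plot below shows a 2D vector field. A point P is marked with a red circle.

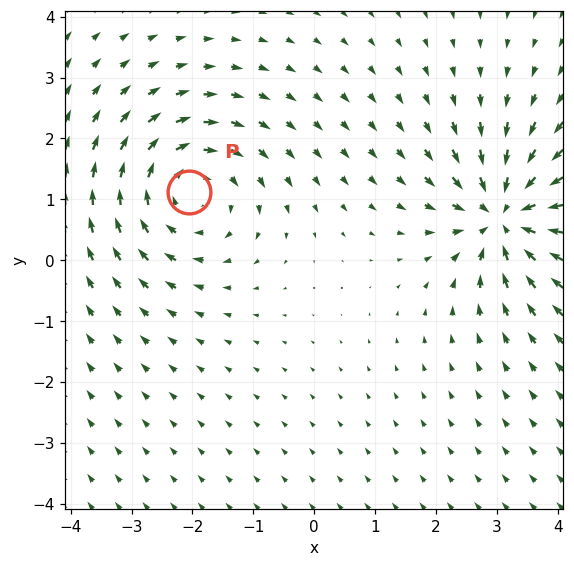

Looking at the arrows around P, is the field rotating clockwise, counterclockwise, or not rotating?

Near P at (-2.1, 1.1) the arrows circulate clockwise. The curl (z-component) there is about -3; negative curl means clockwise rotation.

clockwise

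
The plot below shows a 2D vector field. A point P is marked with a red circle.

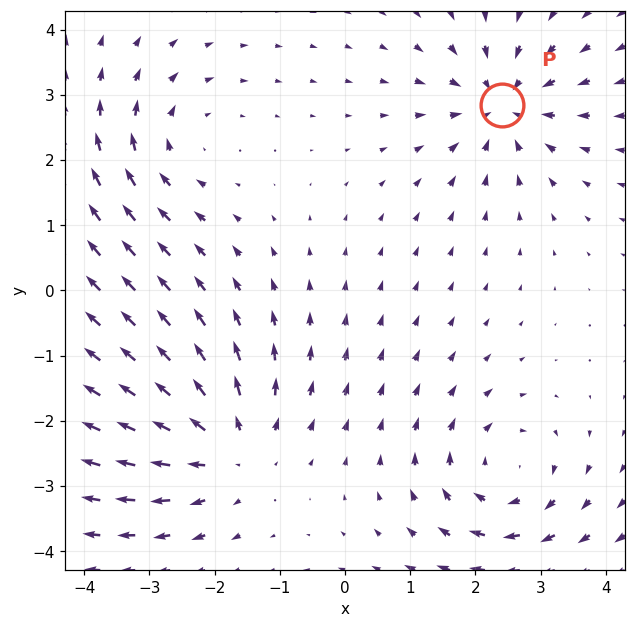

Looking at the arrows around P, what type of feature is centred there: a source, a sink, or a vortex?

sink

At P (2.4, 2.8) the arrows converge inward. Divergence about -5, curl ≈0 — negative divergence with near-zero curl is a sink.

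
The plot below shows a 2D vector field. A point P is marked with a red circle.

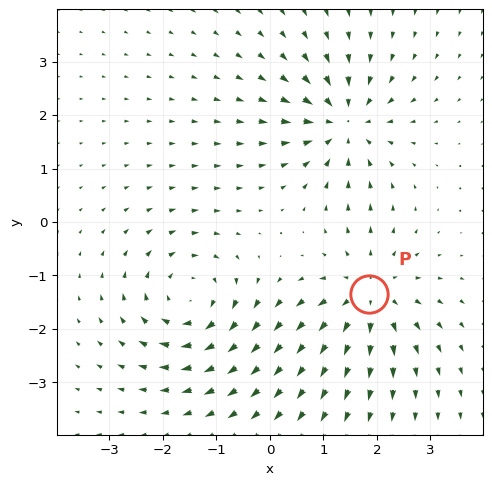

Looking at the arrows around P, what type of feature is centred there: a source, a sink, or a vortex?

source

At P (1.8, -1.3) the arrows spread outward. Divergence about +4, curl ≈0 — positive divergence with near-zero curl is a source.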